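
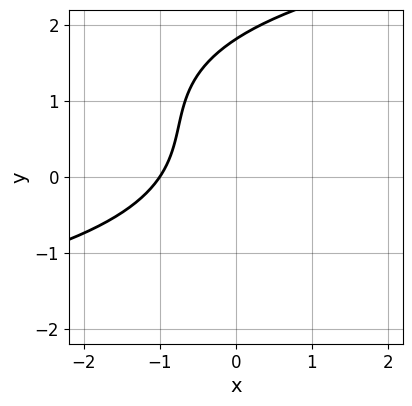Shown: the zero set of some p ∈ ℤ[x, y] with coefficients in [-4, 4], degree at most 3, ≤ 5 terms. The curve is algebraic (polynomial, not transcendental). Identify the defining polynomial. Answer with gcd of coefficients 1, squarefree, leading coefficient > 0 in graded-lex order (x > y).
The degree is 3 — no degree-2 curve has this shape.
From the axis intercepts and sections: it meets the x-axis at x = -1 (among the integer gridlines).
Together with the visible shape, these determine p as stated.

y^3 - 2*y^2 - 3*x + 2*y - 3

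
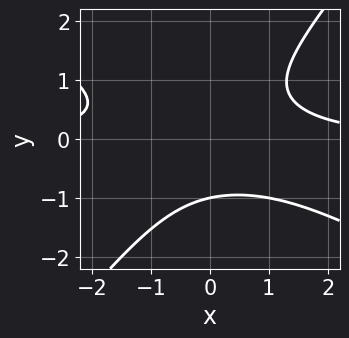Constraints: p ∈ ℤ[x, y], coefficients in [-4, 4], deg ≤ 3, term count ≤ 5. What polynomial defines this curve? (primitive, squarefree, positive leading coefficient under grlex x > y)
First, degree: a generic line meets the curve in up to 3 points, so deg p = 3.
Then, against the integer gridlines: it crosses the y-axis at the gridline y = -1; no x-intercept at any integer in the box.
Finally, solving for integer coefficients yields p as stated.

2*x^2*y + 2*x*y^2 - 3*y^3 - 3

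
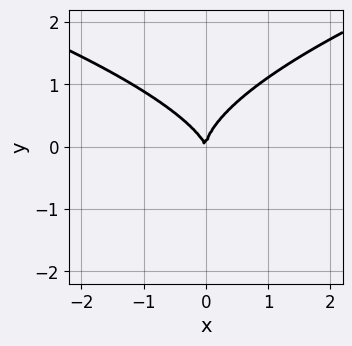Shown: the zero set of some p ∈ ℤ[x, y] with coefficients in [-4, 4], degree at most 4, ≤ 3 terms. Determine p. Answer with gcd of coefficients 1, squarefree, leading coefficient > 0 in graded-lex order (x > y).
3*y^3 - 3*x^2 - x*y

The degree is 3 — the shape is more complex than any degree-2 curve.
From the axis intercepts and sections: one x-axis crossing is at x = 0; it meets the y-axis at y = 0 (among the integer gridlines).
Fitting integer coefficients to these (and the overall shape) gives p.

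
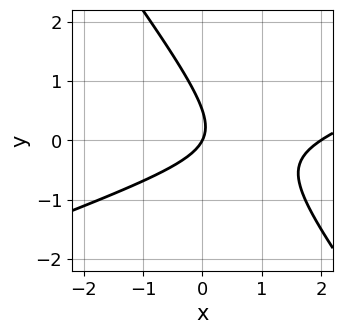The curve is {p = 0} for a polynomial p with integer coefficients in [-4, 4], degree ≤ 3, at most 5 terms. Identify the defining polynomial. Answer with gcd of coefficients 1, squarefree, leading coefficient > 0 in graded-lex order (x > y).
x^2 - 2*x*y - 2*y^2 - 2*x + y

(a) deg p = 2.
(b) Reading off the gridlines: one y-axis crossing is at y = 0; among the integer gridlines, it crosses the x-axis at x ∈ {0, 2}.
(c) The integer polynomial consistent with all of this is the stated p.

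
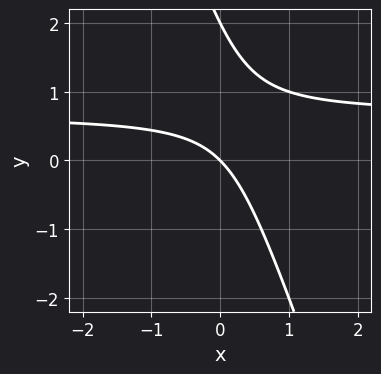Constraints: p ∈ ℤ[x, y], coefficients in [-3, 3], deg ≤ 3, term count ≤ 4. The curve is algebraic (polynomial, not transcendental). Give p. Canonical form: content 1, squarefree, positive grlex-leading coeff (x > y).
3*x*y + y^2 - 2*x - 2*y

(a) The degree is 2 — no degree-1 curve has this shape.
(b) Checking where it meets the axes: among the integer gridlines, it crosses the y-axis at y ∈ {0, 2}; it crosses the x-axis at the gridline x = 0.
(c) Putting this together gives p.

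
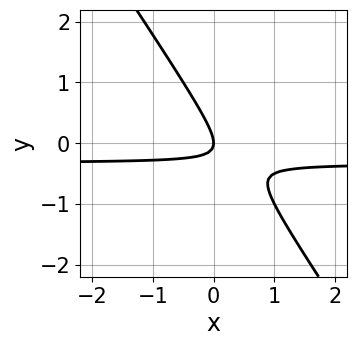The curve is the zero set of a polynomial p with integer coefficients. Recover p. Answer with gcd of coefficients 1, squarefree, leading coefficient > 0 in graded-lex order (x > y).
3*x*y + 2*y^2 + x

1. Degree: a generic line meets the curve in up to 2 points, so deg p = 2.
2. Observable constraints: one x-axis crossing is at x = 0; it crosses the y-axis at the gridline y = 0.
3. These observations pin down the coefficients.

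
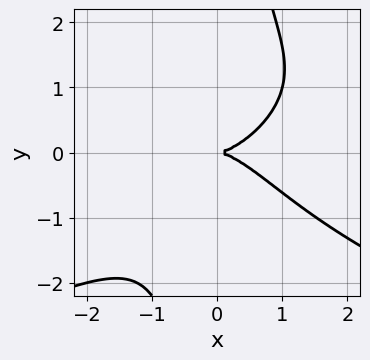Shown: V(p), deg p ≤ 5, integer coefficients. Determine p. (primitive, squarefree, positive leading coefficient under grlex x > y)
1. Degree: no degree-3 curve has this shape, so deg p = 4.
2. Reading off the gridlines: it crosses the y-axis at the gridline y = 0; it meets the x-axis at x = 0 (among the integer gridlines).
3. Solving for integer coefficients yields p as stated.

x*y^3 + x^3 - 2*y^2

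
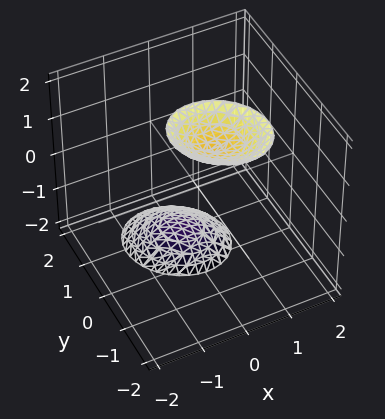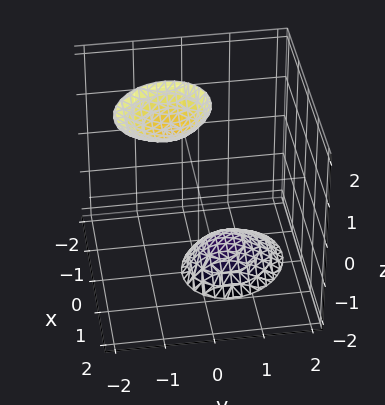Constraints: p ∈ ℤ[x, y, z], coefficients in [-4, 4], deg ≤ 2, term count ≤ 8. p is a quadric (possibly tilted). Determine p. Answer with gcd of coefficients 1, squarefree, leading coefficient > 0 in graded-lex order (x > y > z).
3*x^2 + x*y + 3*y^2 + 2*y*z - z^2 + 3

The picture has 2 separate pieces. Treating them together as one polynomial.
The degree is 2 — a generic line meets the surface in up to 2 points.
Against the integer gridlines: it misses every integer gridline on the y-axis; it misses every integer gridline on the x-axis.
The integer polynomial consistent with all of this is the stated p.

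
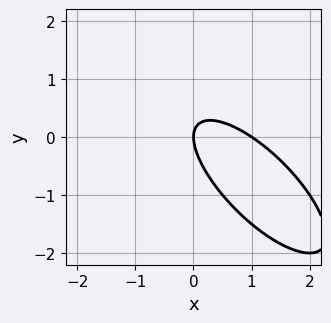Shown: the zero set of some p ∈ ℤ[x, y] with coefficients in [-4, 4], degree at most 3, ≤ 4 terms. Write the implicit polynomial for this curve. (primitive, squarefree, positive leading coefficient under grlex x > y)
2*x^2 + 3*x*y + 2*y^2 - 2*x

First, the degree is 2 — no degree-1 curve has this shape.
Next, from the visible intercepts: the x-axis gridline crossings are at x ∈ {0, 1}; one y-axis crossing is at y = 0.
Finally, solving for integer coefficients yields p as stated.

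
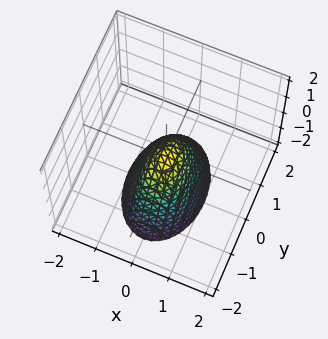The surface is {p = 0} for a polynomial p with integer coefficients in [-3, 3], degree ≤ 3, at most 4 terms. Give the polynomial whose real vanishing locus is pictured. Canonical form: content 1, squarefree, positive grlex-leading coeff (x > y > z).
Degree: a single bowl opening along one axis; a quadric, so deg p = 2.
Symmetries: mirror symmetry x ↦ −x ⇒ only even powers of x; mirror symmetry y ↦ −y ⇒ only even powers of y.
Against the integer gridlines: it crosses the x-axis at the gridline x = 0; one z-axis crossing is at z = 0; it meets the y-axis at y = 0 (among the integer gridlines).
Putting this together gives p.

2*x^2 + y^2 + z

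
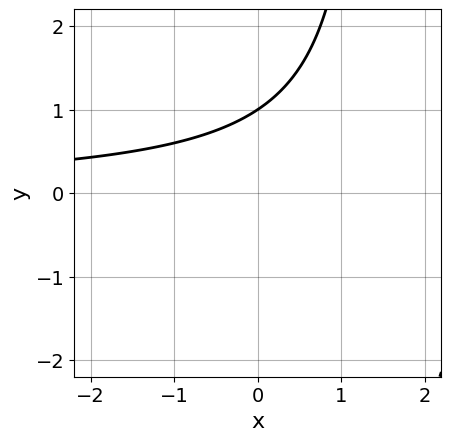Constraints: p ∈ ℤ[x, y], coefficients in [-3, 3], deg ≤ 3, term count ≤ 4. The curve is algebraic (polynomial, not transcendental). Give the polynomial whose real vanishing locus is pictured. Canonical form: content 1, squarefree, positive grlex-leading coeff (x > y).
2*x*y - 3*y + 3

1. deg p = 2.
2. Reading off the gridlines: it misses every integer gridline on the x-axis; one y-axis crossing is at y = 1.
3. Fitting integer coefficients to these (and the overall shape) gives p.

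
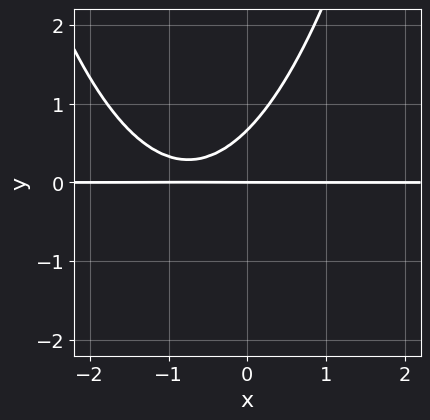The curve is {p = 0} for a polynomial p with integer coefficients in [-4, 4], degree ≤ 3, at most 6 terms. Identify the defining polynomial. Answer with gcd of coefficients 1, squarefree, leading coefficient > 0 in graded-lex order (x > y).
First, deg p = 3. A generic line meets the curve in up to 3 points.
Next, from the axis intercepts and sections: it crosses the y-axis at the gridline y = 0; the visible x-axis segment lies entirely on the curve.
Finally, matching integer coefficients to the picture gives p.

2*x^2*y + 3*x*y - 3*y^2 + 2*y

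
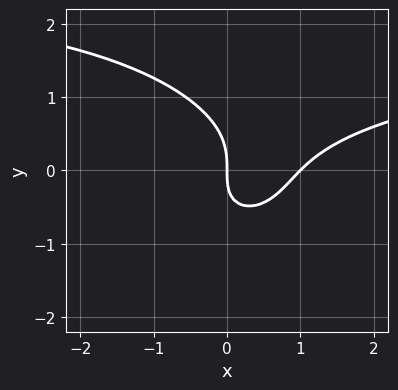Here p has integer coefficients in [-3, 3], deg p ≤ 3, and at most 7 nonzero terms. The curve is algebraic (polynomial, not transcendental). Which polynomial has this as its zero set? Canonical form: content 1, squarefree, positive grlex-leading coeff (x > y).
deg p = 3. A generic line meets the curve in up to 3 points.
Observable constraints: it meets the y-axis at y = 0 (among the integer gridlines); among the integer gridlines, it crosses the x-axis at x ∈ {0, 1}.
Solving for integer coefficients yields p as stated.

x^2*y + 2*y^3 - 2*x^2 + x*y + 2*x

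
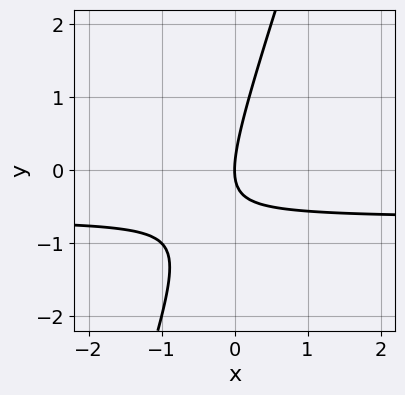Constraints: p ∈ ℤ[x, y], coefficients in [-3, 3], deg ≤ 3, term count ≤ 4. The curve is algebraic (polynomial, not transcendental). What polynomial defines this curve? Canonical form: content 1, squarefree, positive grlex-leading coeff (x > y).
1. The degree is 2 — no degree-1 curve has this shape.
2. From the visible intercepts: it meets the x-axis at x = 0 (among the integer gridlines); one y-axis crossing is at y = 0.
3. Together with the visible shape, these determine p as stated.

3*x*y - y^2 + 2*x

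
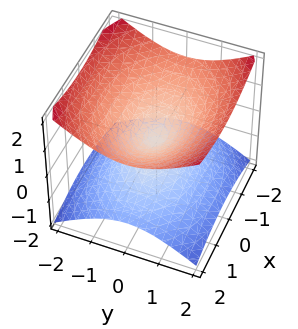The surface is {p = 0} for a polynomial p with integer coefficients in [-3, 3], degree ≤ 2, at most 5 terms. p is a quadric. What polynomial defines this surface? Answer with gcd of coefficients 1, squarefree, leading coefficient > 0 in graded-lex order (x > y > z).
deg p = 2.
Symmetries: mirror symmetry x ↦ −x ⇒ only even powers of x; mirror symmetry y ↦ −y ⇒ only even powers of y; it's symmetric under z → −z, forcing even powers of z.
From the axis intercepts and sections: one y-axis crossing is at y = 0; one z-axis crossing is at z = 0.
Solving for integer coefficients yields p as stated.

x^2 + 2*y^2 - 3*z^2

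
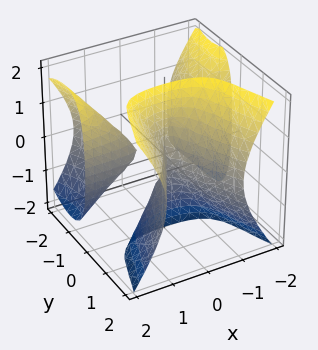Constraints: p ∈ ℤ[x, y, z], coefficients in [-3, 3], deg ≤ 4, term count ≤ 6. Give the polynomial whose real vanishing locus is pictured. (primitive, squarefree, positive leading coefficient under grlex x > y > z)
First, there are 3 components.
Then, the degree is 3 — the shape is more complex than any degree-2 surface.
Then, from the axis intercepts and sections: every point of the z-axis in the box is on the surface; one x-axis crossing is at x = 0; one y-axis crossing is at y = 0.
Finally, assembling these constraints gives the stated polynomial.

3*x^2*y - y^3 - 2*y*z^2 + x^2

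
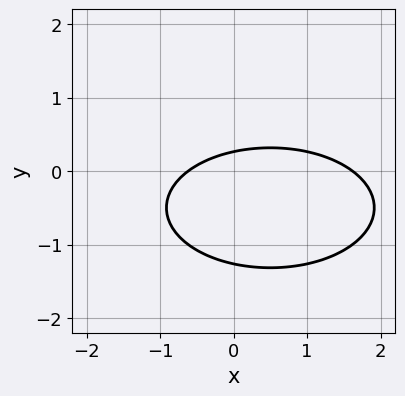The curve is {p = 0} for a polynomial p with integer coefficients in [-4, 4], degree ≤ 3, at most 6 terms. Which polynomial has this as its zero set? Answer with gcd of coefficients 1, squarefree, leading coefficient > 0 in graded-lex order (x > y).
x^2 + 3*y^2 - x + 3*y - 1

First, the degree is 2 — a generic line meets the curve in up to 2 points.
Finally, putting this together gives p.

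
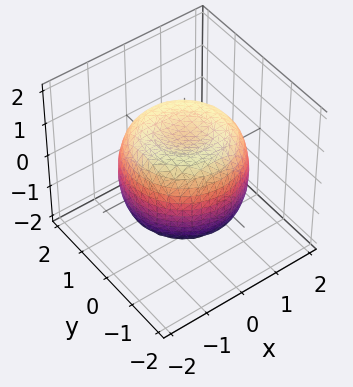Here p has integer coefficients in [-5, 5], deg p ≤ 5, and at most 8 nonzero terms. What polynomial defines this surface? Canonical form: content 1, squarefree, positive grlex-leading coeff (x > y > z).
2*x^4 + 4*x^2*y^2 + 2*y^4 - 3*x^2 - 3*y^2 + 3*z^2 - 3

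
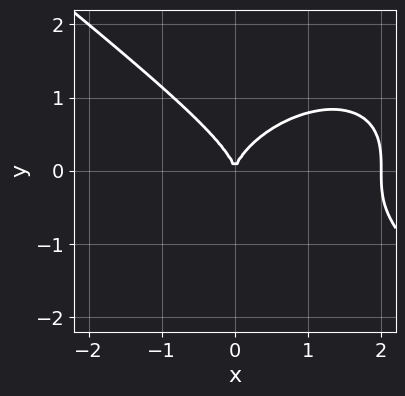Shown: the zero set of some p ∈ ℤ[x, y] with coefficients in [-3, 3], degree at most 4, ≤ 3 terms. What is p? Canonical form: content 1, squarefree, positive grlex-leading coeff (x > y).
First, degree: a generic line meets the curve in up to 3 points, so deg p = 3.
Then, checking where it meets the axes: the x-axis gridline crossings are at x ∈ {0, 2}; it meets the y-axis at y = 0 (among the integer gridlines).
Finally, putting this together gives p.

x^3 + 2*y^3 - 2*x^2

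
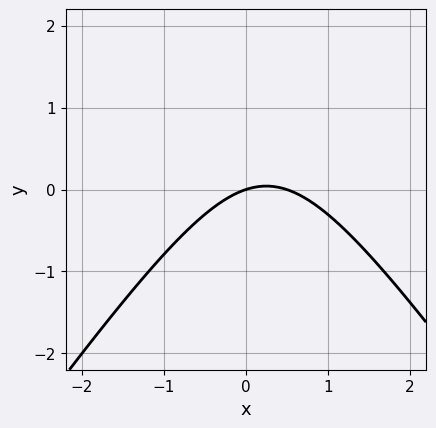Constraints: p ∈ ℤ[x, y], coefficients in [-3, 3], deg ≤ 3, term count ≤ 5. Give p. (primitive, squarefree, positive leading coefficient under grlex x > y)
1. Degree: no degree-1 curve has this shape, so deg p = 2.
2. Checking where it meets the axes: it crosses the y-axis at the gridline y = 0; one x-axis crossing is at x = 0.
3. Putting this together gives p.

2*x^2 - y^2 - x + 3*y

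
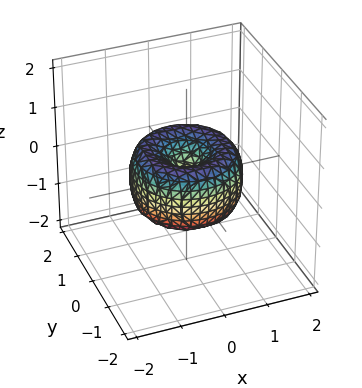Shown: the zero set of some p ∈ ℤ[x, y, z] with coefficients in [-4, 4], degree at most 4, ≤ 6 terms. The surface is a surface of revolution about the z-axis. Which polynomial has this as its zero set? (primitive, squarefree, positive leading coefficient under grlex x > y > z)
(a) Degree: the shape is more complex than any degree-3 surface, so deg p = 4.
(b) Symmetries: rotational symmetry about the z-axis ⇒ p depends on x, y only through x² + y².
(c) From the axis intercepts and sections: it crosses the y-axis at the gridline y = 0; a circular section at z = 0 has radius between 1 and 2.
(d) Assembling these constraints gives the stated polynomial.

2*x^4 + 4*x^2*y^2 + 2*y^4 - 3*x^2 - 3*y^2 + 2*z^2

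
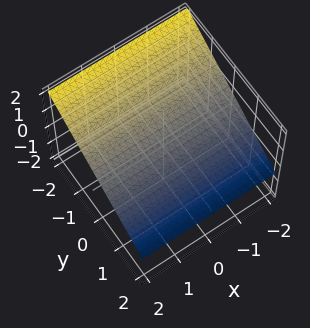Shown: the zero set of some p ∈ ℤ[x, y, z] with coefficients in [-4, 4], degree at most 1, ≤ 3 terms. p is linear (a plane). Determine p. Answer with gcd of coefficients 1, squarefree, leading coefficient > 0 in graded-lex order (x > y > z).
2*y + 3*z - 2

(a) deg p = 1. Every cross-section is a straight line — this is a plane.
(b) From the axis intercepts and sections: no x-intercept at any integer in the box; it meets the y-axis at y = 1 (among the integer gridlines).
(c) Matching integer coefficients to the picture gives p.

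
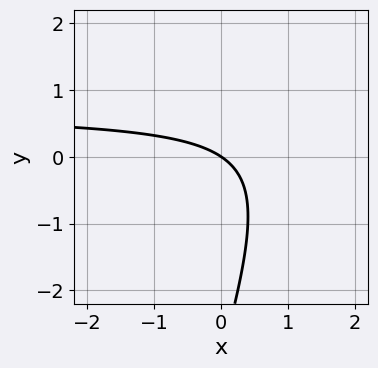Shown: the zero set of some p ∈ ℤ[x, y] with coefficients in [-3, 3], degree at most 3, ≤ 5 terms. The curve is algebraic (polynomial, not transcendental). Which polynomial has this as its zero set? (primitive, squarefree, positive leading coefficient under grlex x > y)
1. deg p = 2.
2. From the visible intercepts: one y-axis crossing is at y = 0; one x-axis crossing is at x = 0.
3. Together with the visible shape, these determine p as stated.

3*x*y - y^2 - 2*x - 3*y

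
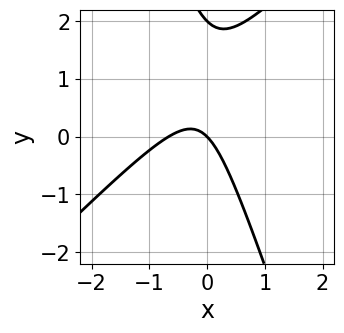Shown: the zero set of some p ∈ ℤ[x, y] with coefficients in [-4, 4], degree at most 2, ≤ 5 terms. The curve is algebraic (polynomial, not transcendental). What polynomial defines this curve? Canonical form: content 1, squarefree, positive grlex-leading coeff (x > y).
(a) The degree is 2 — no degree-1 curve has this shape.
(b) Observable constraints: it crosses the x-axis at the gridline x = 0; the y-axis gridline crossings are at y ∈ {0, 2}.
(c) Together with the visible shape, these determine p as stated.

3*x^2 - 2*x*y - y^2 + 2*x + 2*y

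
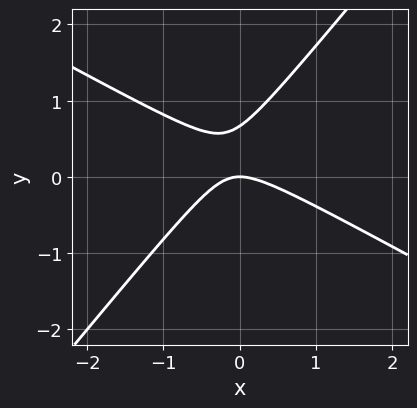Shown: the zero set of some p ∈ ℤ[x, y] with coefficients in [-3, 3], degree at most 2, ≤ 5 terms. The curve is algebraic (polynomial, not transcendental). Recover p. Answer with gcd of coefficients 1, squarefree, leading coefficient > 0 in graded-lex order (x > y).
2*x^2 + 2*x*y - 3*y^2 + 2*y

deg p = 2.
Checking where it meets the axes: it meets the x-axis at x = 0 (among the integer gridlines); it crosses the y-axis at the gridline y = 0.
Matching integer coefficients to the picture gives p.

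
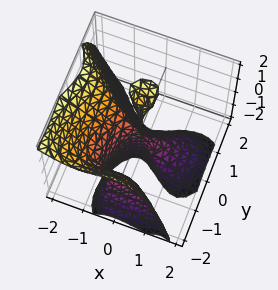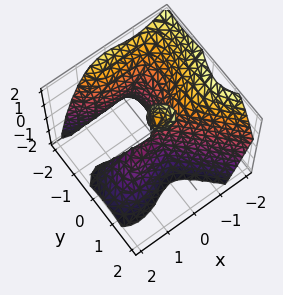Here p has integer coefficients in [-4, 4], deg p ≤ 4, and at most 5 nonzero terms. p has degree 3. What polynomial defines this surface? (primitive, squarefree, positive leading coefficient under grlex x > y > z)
The picture has 2 separate pieces. They look like related sheets of one shape, so recover p as a whole.
deg p = 3. The shape is more complex than any degree-2 surface.
Against the integer gridlines: the visible z-axis segment lies entirely on the surface; it meets the y-axis at y = 0 (among the integer gridlines).
Fitting integer coefficients to these (and the overall shape) gives p.

3*x^3 + 3*x^2*z + 2*y^3 - y*z^2 + 3*y^2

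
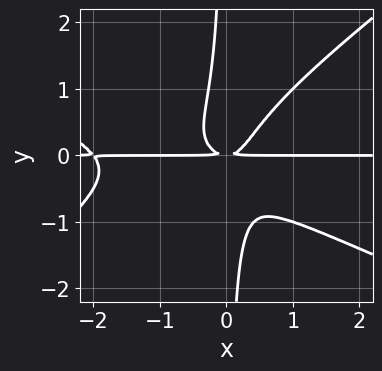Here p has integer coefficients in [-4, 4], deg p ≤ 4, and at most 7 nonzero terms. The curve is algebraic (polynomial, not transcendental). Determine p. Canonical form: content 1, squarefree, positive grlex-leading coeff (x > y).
x^3*y + x^2*y^2 - 3*x*y^3 + 2*x^2*y - y^2

First, the degree is 4 — the shape is more complex than any degree-3 curve.
Then, against the integer gridlines: the visible x-axis segment lies entirely on the curve.
Finally, fitting integer coefficients to these (and the overall shape) gives p.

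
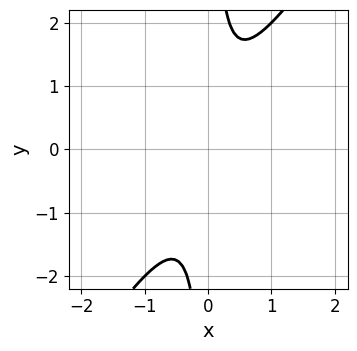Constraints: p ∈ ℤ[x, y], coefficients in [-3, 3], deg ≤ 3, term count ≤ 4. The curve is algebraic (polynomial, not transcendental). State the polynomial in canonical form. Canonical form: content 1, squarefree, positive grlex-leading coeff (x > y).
(a) Degree: the shape is more complex than any degree-1 curve, so deg p = 2.
(b) Observable constraints: it misses every integer gridline on the x-axis; the curve avoids every integer y-axis point in the box.
(c) Fitting integer coefficients to these (and the overall shape) gives p.

3*x^2 - 2*x*y + 1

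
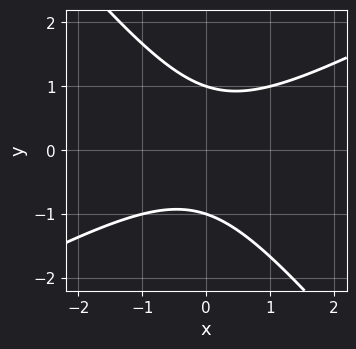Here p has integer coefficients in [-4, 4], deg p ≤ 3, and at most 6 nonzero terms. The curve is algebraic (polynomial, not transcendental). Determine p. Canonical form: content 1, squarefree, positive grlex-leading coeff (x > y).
1. deg p = 2. The shape is more complex than any degree-1 curve.
2. From the visible intercepts: the curve avoids every integer x-axis point in the box; the y-axis gridline crossings are at y ∈ {-1, 1}.
3. The integer polynomial consistent with all of this is the stated p.

2*x^2 - 2*x*y - 3*y^2 + 3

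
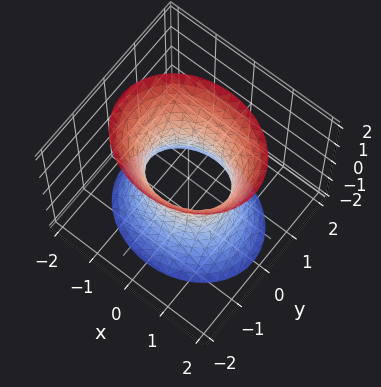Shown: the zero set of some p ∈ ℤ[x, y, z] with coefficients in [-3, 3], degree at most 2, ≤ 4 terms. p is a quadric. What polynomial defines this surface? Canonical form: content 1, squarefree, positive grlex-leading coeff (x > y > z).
First, degree: one connected sheet with a waist; a quadric, so deg p = 2.
Then, symmetries: the y ↦ −y reflection is a symmetry, so y appears only in even powers; the z ↦ −z reflection is a symmetry, so z appears only in even powers; the x ↦ −x reflection is a symmetry, so x appears only in even powers.
Then, observable constraints: no z-intercept at any integer in the box; among the integer gridlines, it crosses the x-axis at x ∈ {-1, 1}.
Finally, together with the visible shape, these determine p as stated.

2*x^2 + 3*y^2 - z^2 - 2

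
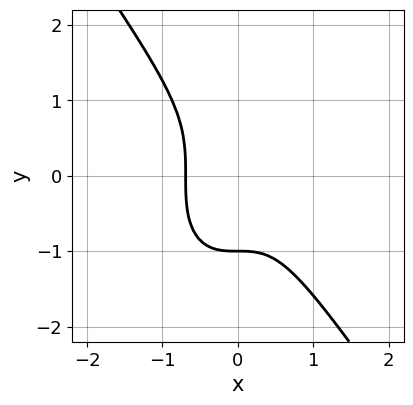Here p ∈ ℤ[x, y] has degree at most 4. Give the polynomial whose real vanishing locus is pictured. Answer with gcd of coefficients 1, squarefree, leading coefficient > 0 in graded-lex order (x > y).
3*x^3 + y^3 + 1

deg p = 3. The shape is more complex than any degree-2 curve.
Against the integer gridlines: it crosses the y-axis at the gridline y = -1.
Solving for integer coefficients yields p as stated.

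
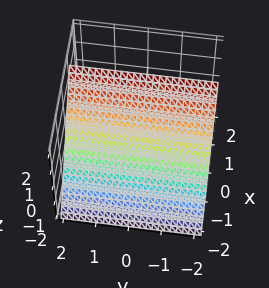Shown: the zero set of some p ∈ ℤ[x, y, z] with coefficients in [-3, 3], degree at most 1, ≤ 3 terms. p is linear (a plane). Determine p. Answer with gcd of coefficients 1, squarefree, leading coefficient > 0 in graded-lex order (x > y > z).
3*x - 2*z + 2

First, deg p = 1.
Next, from the visible intercepts: the surface avoids every integer y-axis point in the box; it crosses the z-axis at the gridline z = 1.
Finally, these observations pin down the coefficients.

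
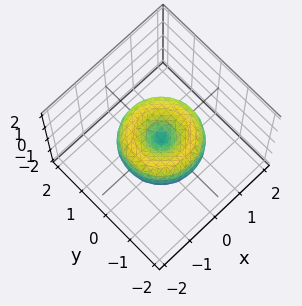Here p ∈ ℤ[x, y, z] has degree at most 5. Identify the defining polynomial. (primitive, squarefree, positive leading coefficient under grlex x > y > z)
2*x^4 + 4*x^2*y^2 + 2*y^4 - 3*x^2 - 3*y^2 + 3*z^2

(a) Degree: the shape is more complex than any degree-3 surface, so deg p = 4.
(b) Symmetries: the z-axis is an axis of rotation, so x and y enter only as x² + y².
(c) Reading off the gridlines: it crosses the y-axis at the gridline y = 0; a circular section at z = 0 has radius between 1 and 2; one z-axis crossing is at z = 0.
(d) Together with the visible shape, these determine p as stated.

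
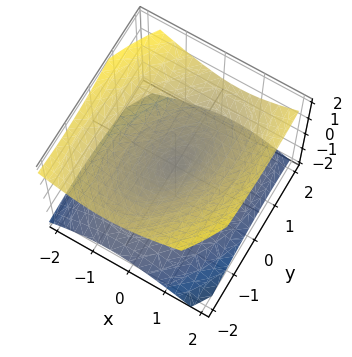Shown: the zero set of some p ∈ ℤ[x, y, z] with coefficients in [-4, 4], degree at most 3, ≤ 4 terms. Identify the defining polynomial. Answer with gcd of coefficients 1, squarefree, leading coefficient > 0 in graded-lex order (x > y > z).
2*x^2 - x*y + y^2 - 3*z^2

(a) deg p = 2.
(b) Observable constraints: one z-axis crossing is at z = 0; it crosses the x-axis at the gridline x = 0; one y-axis crossing is at y = 0.
(c) Matching integer coefficients to the picture gives p.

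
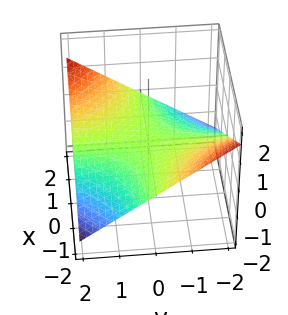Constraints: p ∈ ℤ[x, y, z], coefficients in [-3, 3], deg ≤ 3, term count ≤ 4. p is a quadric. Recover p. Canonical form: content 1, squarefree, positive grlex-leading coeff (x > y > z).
First, deg p = 2.
Then, checking where it meets the axes: every point of the y-axis in the box is on the surface; every point of the x-axis in the box is on the surface.
Finally, together with the visible shape, these determine p as stated.

x*y - 3*z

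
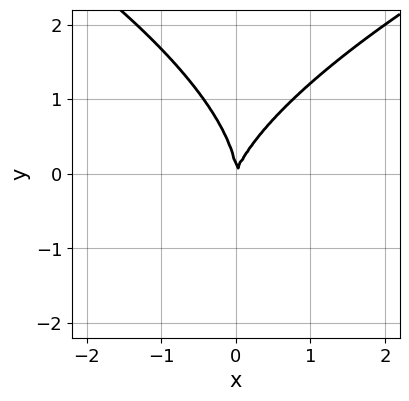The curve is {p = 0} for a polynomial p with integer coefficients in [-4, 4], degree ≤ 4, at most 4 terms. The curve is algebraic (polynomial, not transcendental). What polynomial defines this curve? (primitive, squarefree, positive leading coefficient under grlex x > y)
1. Degree: no degree-2 curve has this shape, so deg p = 3.
2. Checking where it meets the axes: it meets the y-axis at y = 0 (among the integer gridlines); one x-axis crossing is at x = 0.
3. Matching integer coefficients to the picture gives p.

y^3 - 3*x^2 + x*y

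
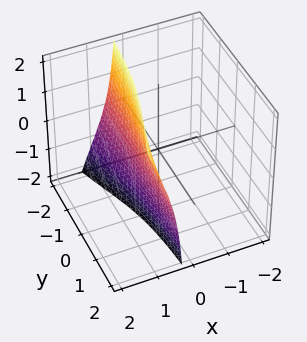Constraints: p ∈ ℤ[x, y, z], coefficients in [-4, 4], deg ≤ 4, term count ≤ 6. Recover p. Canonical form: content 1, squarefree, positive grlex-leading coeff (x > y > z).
The degree is 3 — no degree-2 surface has this shape.
From the visible intercepts: no z-intercept at any integer in the box; it misses every integer gridline on the y-axis.
Together with the visible shape, these determine p as stated.

2*x^3 - x*y*z + 3*x - 2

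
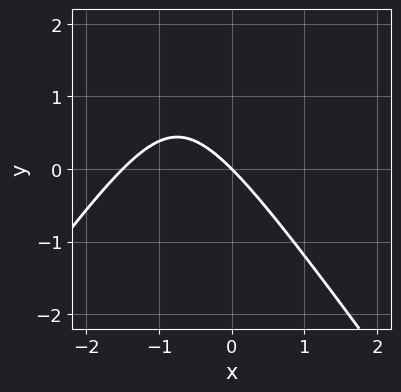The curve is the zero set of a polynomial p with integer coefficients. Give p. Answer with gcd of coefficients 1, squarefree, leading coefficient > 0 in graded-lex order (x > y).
(a) The degree is 2 — the shape is more complex than any degree-1 curve.
(b) Observable constraints: it crosses the y-axis at the gridline y = 0; one x-axis crossing is at x = 0.
(c) Solving for integer coefficients yields p as stated.

2*x^2 - y^2 + 3*x + 3*y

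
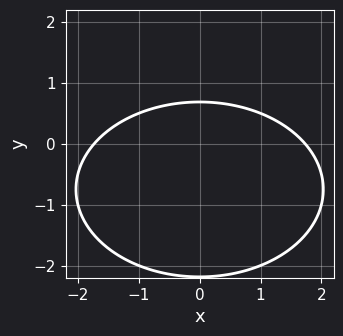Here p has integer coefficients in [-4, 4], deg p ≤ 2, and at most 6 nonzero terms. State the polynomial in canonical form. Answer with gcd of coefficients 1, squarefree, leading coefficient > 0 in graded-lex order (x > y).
x^2 + 2*y^2 + 3*y - 3

Degree: a generic line meets the curve in up to 2 points, so deg p = 2.
Symmetries: mirror symmetry x ↦ −x ⇒ only even powers of x.
Solving for integer coefficients yields p as stated.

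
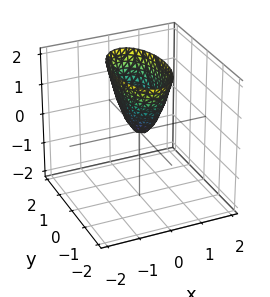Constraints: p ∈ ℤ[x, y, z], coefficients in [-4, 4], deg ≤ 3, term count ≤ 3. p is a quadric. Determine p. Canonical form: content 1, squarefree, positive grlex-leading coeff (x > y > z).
3*x^2 + y^2 - z

(a) deg p = 2.
(b) Symmetries: it's symmetric under y → −y, forcing even powers of y; mirror symmetry x ↦ −x ⇒ only even powers of x.
(c) From the axis intercepts and sections: it meets the z-axis at z = 0 (among the integer gridlines); it meets the x-axis at x = 0 (among the integer gridlines); it meets the y-axis at y = 0 (among the integer gridlines).
(d) Assembling these constraints gives the stated polynomial.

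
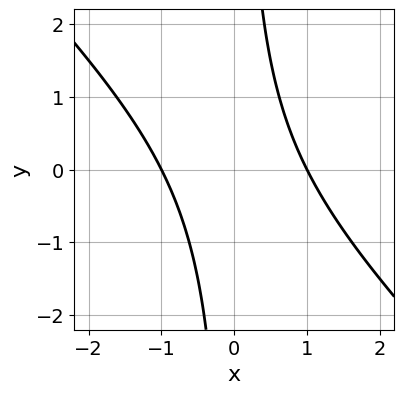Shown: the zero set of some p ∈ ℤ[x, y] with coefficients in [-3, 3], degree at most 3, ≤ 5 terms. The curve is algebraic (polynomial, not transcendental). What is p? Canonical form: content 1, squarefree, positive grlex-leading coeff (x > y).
First, deg p = 2.
Next, from the axis intercepts and sections: among the integer gridlines, it crosses the x-axis at x ∈ {-1, 1}; it misses every integer gridline on the y-axis.
Finally, putting this together gives p.

x^2 + x*y - 1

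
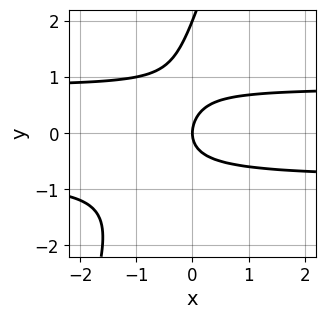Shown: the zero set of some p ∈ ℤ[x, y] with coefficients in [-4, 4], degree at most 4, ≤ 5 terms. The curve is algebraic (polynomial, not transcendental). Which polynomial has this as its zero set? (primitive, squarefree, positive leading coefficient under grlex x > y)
3*x*y^2 - y^3 + 2*y^2 - 2*x

deg p = 3.
Reading off the gridlines: the y-axis gridline crossings are at y ∈ {0, 2}; one x-axis crossing is at x = 0.
Putting this together gives p.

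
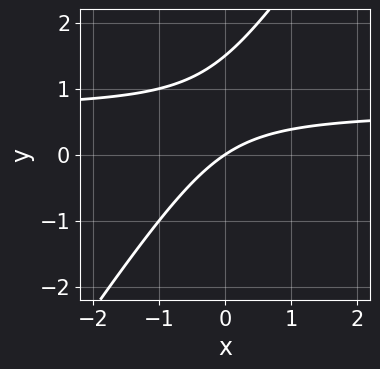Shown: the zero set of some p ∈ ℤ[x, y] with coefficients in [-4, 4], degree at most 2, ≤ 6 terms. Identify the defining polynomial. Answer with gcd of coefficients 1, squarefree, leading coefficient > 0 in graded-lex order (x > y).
(a) Degree: a generic line meets the curve in up to 2 points, so deg p = 2.
(b) Observable constraints: one x-axis crossing is at x = 0; it crosses the y-axis at the gridline y = 0.
(c) Putting this together gives p.

3*x*y - 2*y^2 - 2*x + 3*y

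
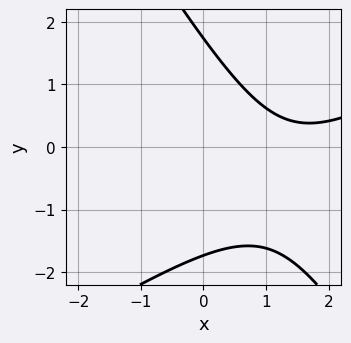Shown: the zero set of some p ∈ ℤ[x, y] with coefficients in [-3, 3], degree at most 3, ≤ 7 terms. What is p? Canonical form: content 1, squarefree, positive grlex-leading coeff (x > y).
x^2 - x*y - y^2 - 3*x + 3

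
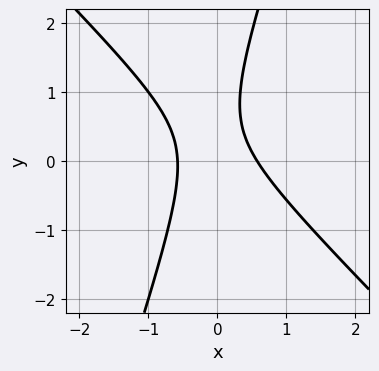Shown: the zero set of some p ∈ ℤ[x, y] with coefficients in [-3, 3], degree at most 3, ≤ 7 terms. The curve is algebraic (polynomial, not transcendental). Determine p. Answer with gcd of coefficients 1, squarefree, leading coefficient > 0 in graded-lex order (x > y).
3*x^2 + 2*x*y - y^2 + y - 1

First, the degree is 2 — no degree-1 curve has this shape.
Then, observable constraints: it misses every integer gridline on the y-axis.
Finally, solving for integer coefficients yields p as stated.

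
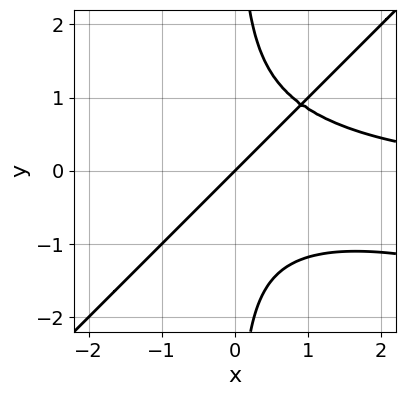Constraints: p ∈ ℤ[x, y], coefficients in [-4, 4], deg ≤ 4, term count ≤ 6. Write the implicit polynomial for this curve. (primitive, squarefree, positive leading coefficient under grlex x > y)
deg p = 4.
Reading off the gridlines: it crosses the x-axis at the gridline x = 0; it crosses the y-axis at the gridline y = 0.
Assembling these constraints gives the stated polynomial.

x^3*y + 2*x^2*y^2 - 3*x*y^3 - 3*x + 3*y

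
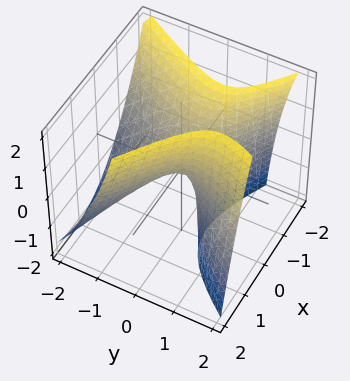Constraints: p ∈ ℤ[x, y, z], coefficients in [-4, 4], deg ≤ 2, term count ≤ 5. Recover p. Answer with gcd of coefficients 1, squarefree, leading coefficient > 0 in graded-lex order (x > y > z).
(a) Degree: no degree-1 surface has this shape, so deg p = 2.
(b) Reading off the gridlines: it crosses the x-axis at the gridline x = 0; one y-axis crossing is at y = 0.
(c) Assembling these constraints gives the stated polynomial.

3*x^2 + 3*x*y - 3*y^2 + 3*y*z - 2*z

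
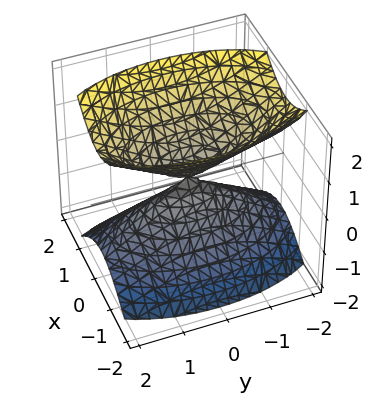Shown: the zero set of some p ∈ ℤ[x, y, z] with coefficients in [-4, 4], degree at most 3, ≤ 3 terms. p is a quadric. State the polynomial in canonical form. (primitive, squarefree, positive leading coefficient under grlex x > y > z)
3*x^2 + y^2 - 2*z^2

First, I count 2 distinct pieces. They look like related sheets of one shape, so recover p as a whole.
Then, degree: a double cone through the origin; a quadric, so deg p = 2.
Then, symmetries: mirror symmetry z ↦ −z ⇒ only even powers of z; it's symmetric under x → −x, forcing even powers of x; it's symmetric under y → −y, forcing even powers of y.
Then, checking where it meets the axes: one z-axis crossing is at z = 0; one y-axis crossing is at y = 0; one x-axis crossing is at x = 0.
Finally, the integer polynomial consistent with all of this is the stated p.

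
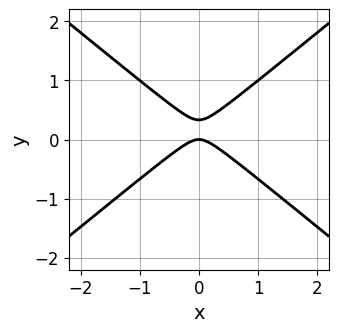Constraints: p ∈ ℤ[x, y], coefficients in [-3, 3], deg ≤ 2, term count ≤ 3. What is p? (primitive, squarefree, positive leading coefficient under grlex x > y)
(a) Degree: a generic line meets the curve in up to 2 points, so deg p = 2.
(b) Symmetries: mirror symmetry x ↦ −x ⇒ only even powers of x.
(c) Against the integer gridlines: one y-axis crossing is at y = 0; it meets the x-axis at x = 0 (among the integer gridlines).
(d) Solving for integer coefficients yields p as stated.

2*x^2 - 3*y^2 + y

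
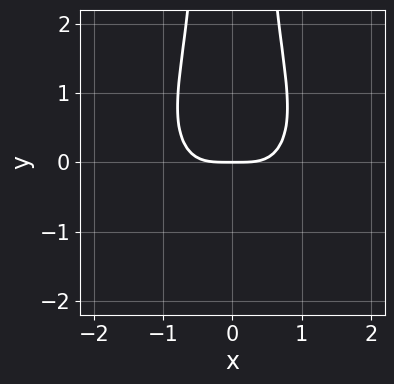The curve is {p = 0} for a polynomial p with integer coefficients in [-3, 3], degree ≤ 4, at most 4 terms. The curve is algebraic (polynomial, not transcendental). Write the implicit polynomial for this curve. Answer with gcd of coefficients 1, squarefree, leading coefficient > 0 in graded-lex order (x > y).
First, the degree is 4 — no degree-3 curve has this shape.
Next, symmetries: mirror symmetry x ↦ −x ⇒ only even powers of x.
Next, from the axis intercepts and sections: it meets the y-axis at y = 0 (among the integer gridlines); it meets the x-axis at x = 0 (among the integer gridlines).
Finally, solving for integer coefficients yields p as stated.

x^4 + x^2*y^2 - y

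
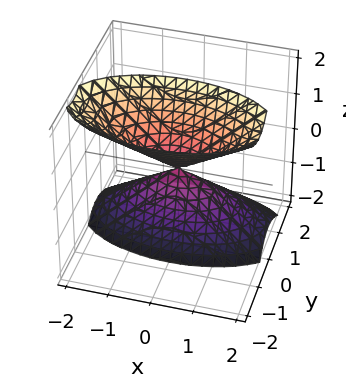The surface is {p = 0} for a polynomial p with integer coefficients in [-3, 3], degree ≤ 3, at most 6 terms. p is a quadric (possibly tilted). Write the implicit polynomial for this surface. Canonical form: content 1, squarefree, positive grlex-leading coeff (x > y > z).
1. There are 2 components.
2. deg p = 2.
3. Against the integer gridlines: it meets the y-axis at y = 0 (among the integer gridlines); one x-axis crossing is at x = 0; one z-axis crossing is at z = 0.
4. Solving for integer coefficients yields p as stated.

x^2 + 3*y^2 + 2*y*z - z^2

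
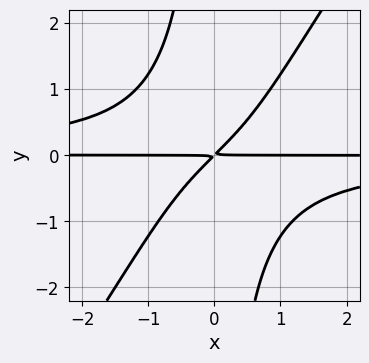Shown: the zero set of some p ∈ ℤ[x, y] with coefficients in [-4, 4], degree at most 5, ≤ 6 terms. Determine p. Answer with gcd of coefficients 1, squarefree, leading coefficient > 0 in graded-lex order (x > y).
3*x^2*y^2 - 2*x*y^3 + 3*x*y - 3*y^2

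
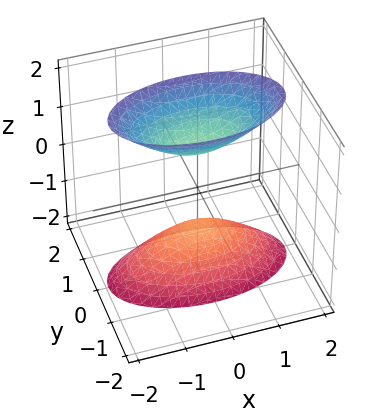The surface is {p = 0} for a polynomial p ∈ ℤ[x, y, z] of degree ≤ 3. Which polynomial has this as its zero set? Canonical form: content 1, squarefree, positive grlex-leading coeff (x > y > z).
x^2 + 3*y^2 - z^2 + 1

The picture has 2 separate pieces. Treating them together as one polynomial.
Degree: two sheets facing apart; a quadric, so deg p = 2.
Symmetries: it's symmetric under z → −z, forcing even powers of z; mirror symmetry x ↦ −x ⇒ only even powers of x; mirror symmetry y ↦ −y ⇒ only even powers of y.
Against the integer gridlines: among the integer gridlines, it crosses the z-axis at z ∈ {-1, 1}; it misses every integer gridline on the y-axis.
Together with the visible shape, these determine p as stated.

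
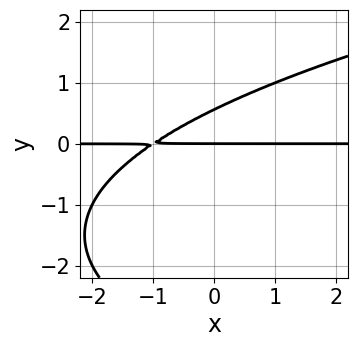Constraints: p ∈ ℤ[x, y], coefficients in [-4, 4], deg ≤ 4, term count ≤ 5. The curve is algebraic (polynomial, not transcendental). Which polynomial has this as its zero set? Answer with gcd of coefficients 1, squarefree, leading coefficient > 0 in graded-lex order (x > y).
y^3 - 2*x*y + 3*y^2 - 2*y

1. The degree is 3 — the shape is more complex than any degree-2 curve.
2. Checking where it meets the axes: one y-axis crossing is at y = 0; the visible x-axis segment lies entirely on the curve.
3. Together with the visible shape, these determine p as stated.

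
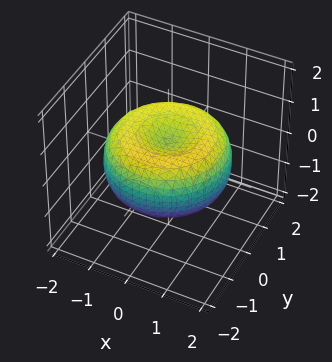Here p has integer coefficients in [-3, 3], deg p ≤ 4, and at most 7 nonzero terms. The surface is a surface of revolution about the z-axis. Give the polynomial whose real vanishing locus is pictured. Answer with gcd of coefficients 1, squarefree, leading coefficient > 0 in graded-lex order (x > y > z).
x^4 + 2*x^2*y^2 + y^4 - 2*x^2 - 2*y^2 + 3*z^2 - 1

deg p = 4. The shape is more complex than any degree-3 surface.
Symmetries: rotational symmetry about the z-axis ⇒ p depends on x, y only through x² + y².
From the axis intercepts and sections: a circular section at z = 0 has radius between 1 and 2.
Matching integer coefficients to the picture gives p.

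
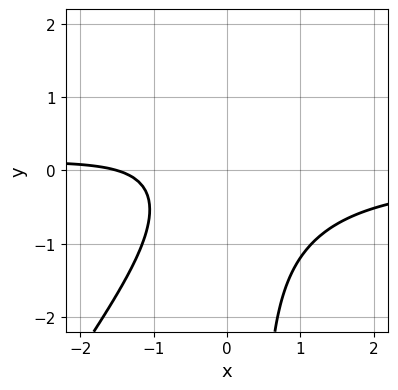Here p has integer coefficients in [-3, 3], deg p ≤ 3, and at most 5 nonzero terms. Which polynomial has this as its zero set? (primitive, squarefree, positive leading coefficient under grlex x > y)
3*x^2*y - 2*x*y^2 + y^2 + 2*x + 3

Degree: a generic line meets the curve in up to 3 points, so deg p = 3.
From the axis intercepts and sections: it misses every integer gridline on the y-axis.
Assembling these constraints gives the stated polynomial.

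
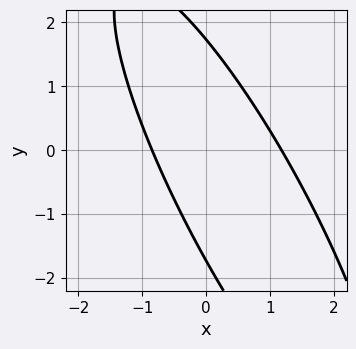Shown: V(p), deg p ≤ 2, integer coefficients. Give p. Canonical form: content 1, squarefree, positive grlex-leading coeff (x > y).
3*x^2 + 3*x*y + y^2 - x - 3

First, the degree is 2 — the shape is more complex than any degree-1 curve.
Finally, solving for integer coefficients yields p as stated.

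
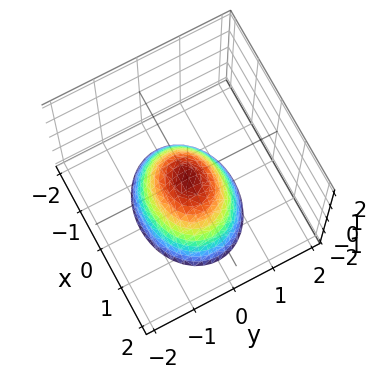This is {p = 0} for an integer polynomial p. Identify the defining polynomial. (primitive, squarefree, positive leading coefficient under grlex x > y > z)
2*x^2 + 3*y^2 + 2*z

deg p = 2. A single bowl opening along one axis; a quadric.
Symmetries: mirror symmetry x ↦ −x ⇒ only even powers of x; it's symmetric under y → −y, forcing even powers of y.
Checking where it meets the axes: it meets the z-axis at z = 0 (among the integer gridlines); it crosses the x-axis at the gridline x = 0; it meets the y-axis at y = 0 (among the integer gridlines).
The integer polynomial consistent with all of this is the stated p.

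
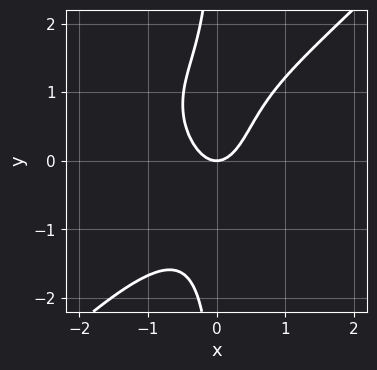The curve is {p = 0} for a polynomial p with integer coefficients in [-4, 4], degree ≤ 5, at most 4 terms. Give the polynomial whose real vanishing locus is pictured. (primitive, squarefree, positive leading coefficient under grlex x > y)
The degree is 4 — the shape is more complex than any degree-3 curve.
From the visible intercepts: one y-axis crossing is at y = 0; one x-axis crossing is at x = 0.
Matching integer coefficients to the picture gives p.

x^4 - x*y^3 + 2*x^2 - y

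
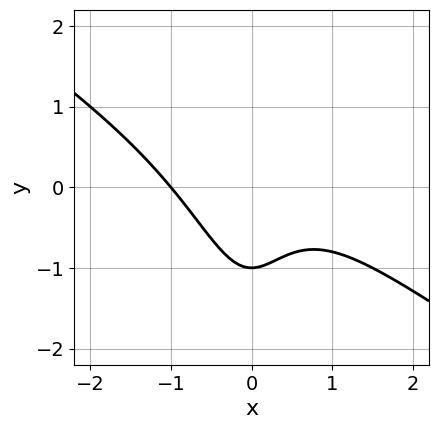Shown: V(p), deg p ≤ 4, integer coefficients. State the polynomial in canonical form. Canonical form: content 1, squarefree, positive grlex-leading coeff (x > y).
2*x^3 + 3*x^2*y + 2*y + 2

1. Degree: a generic line meets the curve in up to 3 points, so deg p = 3.
2. From the axis intercepts and sections: one y-axis crossing is at y = -1; one x-axis crossing is at x = -1.
3. Assembling these constraints gives the stated polynomial.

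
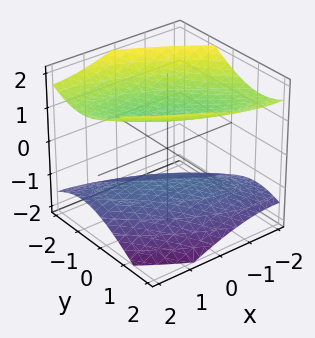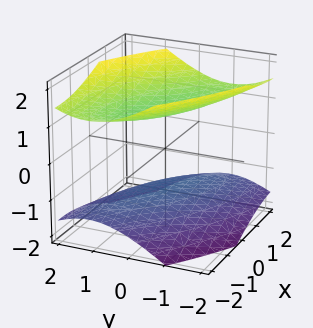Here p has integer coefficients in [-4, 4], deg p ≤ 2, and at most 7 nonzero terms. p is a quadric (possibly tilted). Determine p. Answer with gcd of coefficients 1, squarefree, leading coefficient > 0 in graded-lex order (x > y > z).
There are 2 components. They look like related sheets of one shape, so recover p as a whole.
The degree is 2 — a generic line meets the surface in up to 2 points.
Observable constraints: the surface avoids every integer x-axis point in the box; among the integer gridlines, it crosses the z-axis at z ∈ {-1, 1}; it misses every integer gridline on the y-axis.
Matching integer coefficients to the picture gives p.

x^2 + 2*x*y + 2*y^2 - 3*z^2 + 3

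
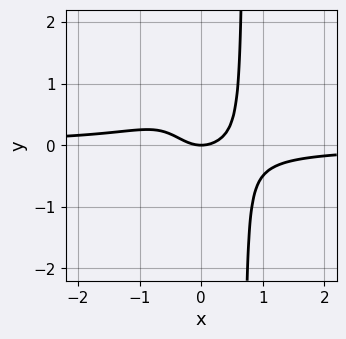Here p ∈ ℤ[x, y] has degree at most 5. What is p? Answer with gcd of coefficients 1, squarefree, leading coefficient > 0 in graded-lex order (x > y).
3*x^3*y + x^2 - y

(a) Degree: no degree-3 curve has this shape, so deg p = 4.
(b) Against the integer gridlines: it crosses the x-axis at the gridline x = 0; one y-axis crossing is at y = 0.
(c) These observations pin down the coefficients.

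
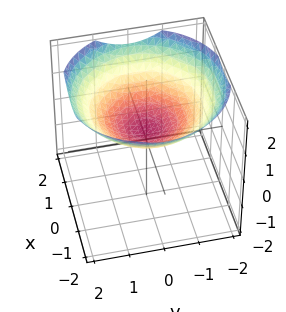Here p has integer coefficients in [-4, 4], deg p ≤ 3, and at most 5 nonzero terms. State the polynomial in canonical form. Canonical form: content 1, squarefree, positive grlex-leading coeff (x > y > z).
x^2 + y^2 - 3*z + 1

1. The degree is 2 — the shape is more complex than any degree-1 surface.
2. By symmetry, the z-axis is an axis of rotation, so x and y enter only as x² + y².
3. From the axis intercepts and sections: no y-intercept at any integer in the box; a circular section at z = 1 has radius between 1 and 2; it misses every integer gridline on the x-axis.
4. Fitting integer coefficients to these (and the overall shape) gives p.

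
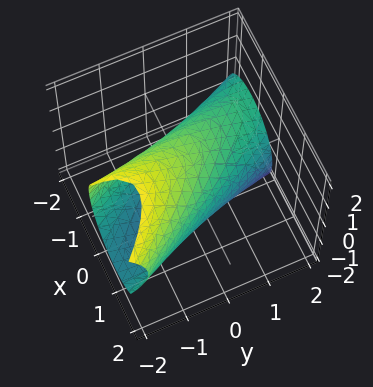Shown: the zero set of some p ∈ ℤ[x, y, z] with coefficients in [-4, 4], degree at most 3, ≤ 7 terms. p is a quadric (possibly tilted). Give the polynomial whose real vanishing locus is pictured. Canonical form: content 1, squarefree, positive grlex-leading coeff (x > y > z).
(a) deg p = 2. No degree-1 surface has this shape.
(b) Checking where it meets the axes: among the integer gridlines, it crosses the x-axis at x ∈ {-1, 1}.
(c) These observations pin down the coefficients.

3*x^2 + 3*x*y + y^2 + 2*y*z + 2*z^2 - 3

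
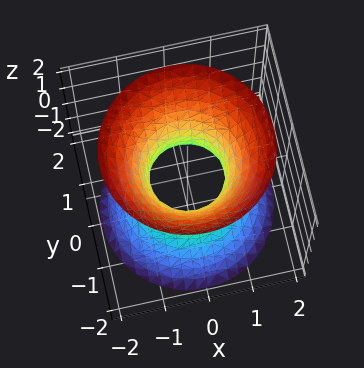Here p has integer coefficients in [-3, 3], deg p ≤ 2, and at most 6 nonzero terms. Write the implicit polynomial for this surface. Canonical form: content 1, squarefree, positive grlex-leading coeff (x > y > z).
1. Degree: an hourglass — one-sheet hyperboloid; a quadric, so deg p = 2.
2. Symmetries: every cross-section ⟂ z is a circle, so x, y appear only via x² + y²; the z ↦ −z reflection is a symmetry, so z appears only in even powers.
3. Reading off the gridlines: a circular section at z = -1 has radius between 1 and 2; it misses every integer gridline on the z-axis.
4. Putting this together gives p.

3*x^2 + 3*y^2 - 2*z^2 - 2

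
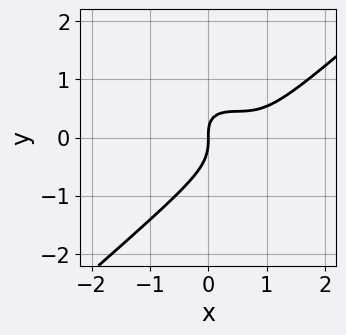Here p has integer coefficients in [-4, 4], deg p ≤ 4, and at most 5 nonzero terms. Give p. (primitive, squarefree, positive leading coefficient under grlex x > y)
2*x^3 - 3*y^3 - 3*x^2 - x*y + 2*x

1. Degree: no degree-2 curve has this shape, so deg p = 3.
2. Checking where it meets the axes: it meets the x-axis at x = 0 (among the integer gridlines); it crosses the y-axis at the gridline y = 0.
3. Solving for integer coefficients yields p as stated.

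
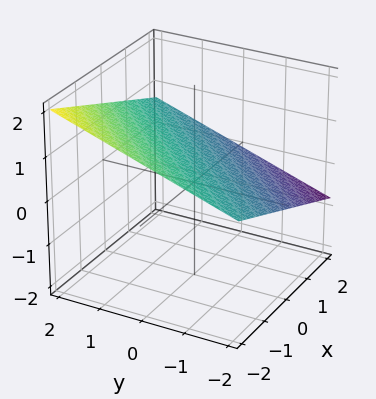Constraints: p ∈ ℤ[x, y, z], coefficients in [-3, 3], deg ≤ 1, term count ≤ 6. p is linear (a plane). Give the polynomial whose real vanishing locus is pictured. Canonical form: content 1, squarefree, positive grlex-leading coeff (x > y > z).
(a) deg p = 1.
(b) From the axis intercepts and sections: it crosses the y-axis at the gridline y = -2; one x-axis crossing is at x = 2.
(c) Solving for integer coefficients yields p as stated.

x - y + 3*z - 2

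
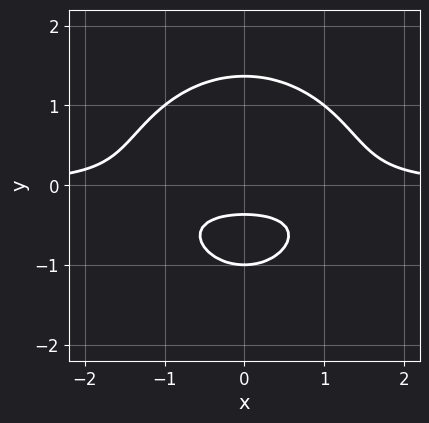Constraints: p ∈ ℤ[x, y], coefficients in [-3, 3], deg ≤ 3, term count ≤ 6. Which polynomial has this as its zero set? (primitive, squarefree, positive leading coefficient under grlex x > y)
(a) Degree: no degree-2 curve has this shape, so deg p = 3.
(b) Symmetries: it's symmetric under x → −x, forcing even powers of x.
(c) Observable constraints: one y-axis crossing is at y = -1; no x-intercept at any integer in the box.
(d) Together with the visible shape, these determine p as stated.

2*x^2*y + 2*y^3 - 3*y - 1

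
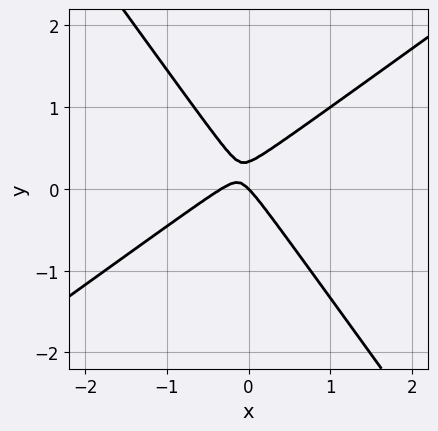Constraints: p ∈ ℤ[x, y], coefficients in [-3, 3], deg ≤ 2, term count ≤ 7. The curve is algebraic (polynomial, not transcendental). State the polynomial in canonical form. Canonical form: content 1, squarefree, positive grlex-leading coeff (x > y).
First, degree: a generic line meets the curve in up to 2 points, so deg p = 2.
Next, observable constraints: one x-axis crossing is at x = 0; it crosses the y-axis at the gridline y = 0.
Finally, fitting integer coefficients to these (and the overall shape) gives p.

3*x^2 - 2*x*y - 3*y^2 + x + y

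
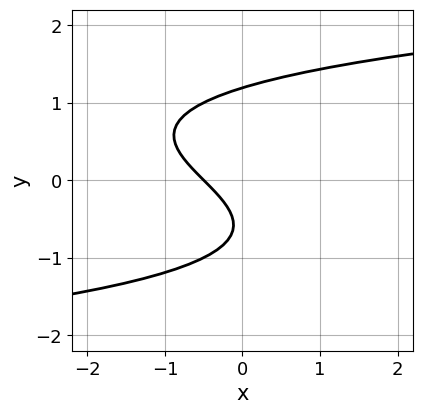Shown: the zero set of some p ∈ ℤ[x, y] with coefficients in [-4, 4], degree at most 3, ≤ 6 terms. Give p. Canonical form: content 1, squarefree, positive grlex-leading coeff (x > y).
1. deg p = 3. A generic line meets the curve in up to 3 points.
2. Putting this together gives p.

2*y^3 - 2*x - 2*y - 1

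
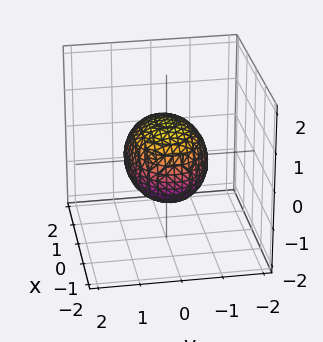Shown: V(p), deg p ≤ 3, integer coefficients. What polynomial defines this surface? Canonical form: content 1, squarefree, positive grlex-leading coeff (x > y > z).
1. Degree: bounded and convex; a quadric, so deg p = 2.
2. Symmetries: it's symmetric under z → −z, forcing even powers of z; it's symmetric under y → −y, forcing even powers of y; the x ↦ −x reflection is a symmetry, so x appears only in even powers.
3. Against the integer gridlines: among the integer gridlines, it crosses the z-axis at z ∈ {-1, 1}; among the integer gridlines, it crosses the y-axis at y ∈ {-1, 1}.
4. Fitting integer coefficients to these (and the overall shape) gives p.

x^2 + 2*y^2 + 2*z^2 - 2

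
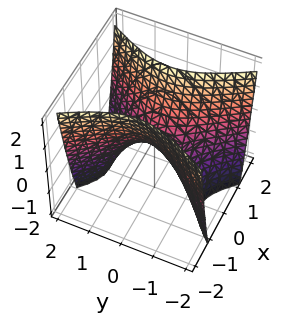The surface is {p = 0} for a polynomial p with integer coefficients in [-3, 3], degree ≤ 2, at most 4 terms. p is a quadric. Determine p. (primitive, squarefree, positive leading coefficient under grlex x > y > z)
2*x^2 - y^2 - z

(a) The degree is 2 — a hyperbolic paraboloid; a quadric.
(b) Symmetries: it's symmetric under y → −y, forcing even powers of y; the x ↦ −x reflection is a symmetry, so x appears only in even powers.
(c) Against the integer gridlines: one z-axis crossing is at z = 0; one y-axis crossing is at y = 0; it meets the x-axis at x = 0 (among the integer gridlines).
(d) Matching integer coefficients to the picture gives p.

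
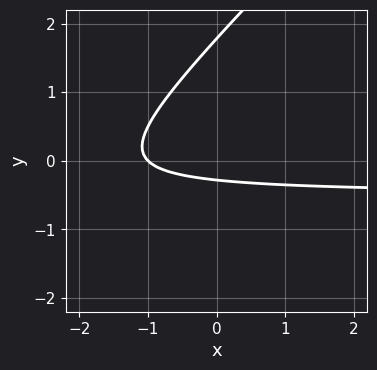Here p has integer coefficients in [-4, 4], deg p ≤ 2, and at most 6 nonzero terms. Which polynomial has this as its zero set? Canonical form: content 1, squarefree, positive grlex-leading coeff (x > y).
2*x*y - 2*y^2 + x + 3*y + 1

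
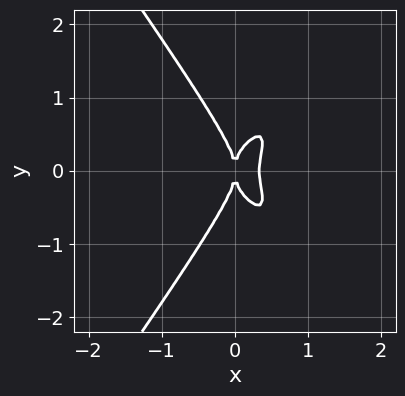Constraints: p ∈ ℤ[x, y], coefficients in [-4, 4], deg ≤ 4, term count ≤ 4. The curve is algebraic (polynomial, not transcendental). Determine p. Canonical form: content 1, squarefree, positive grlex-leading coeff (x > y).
1. deg p = 4. No degree-3 curve has this shape.
2. Symmetries: it's symmetric under y → −y, forcing even powers of y.
3. Checking where it meets the axes: it crosses the y-axis at the gridline y = 0; it meets the x-axis at x = 0 (among the integer gridlines).
4. These observations pin down the coefficients.

2*x^2*y^2 - y^4 - 3*x^3 + x^2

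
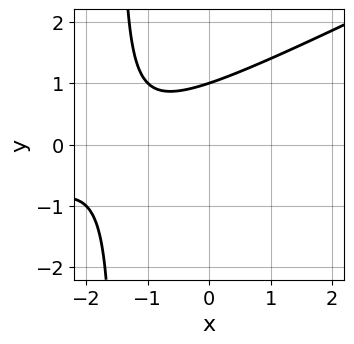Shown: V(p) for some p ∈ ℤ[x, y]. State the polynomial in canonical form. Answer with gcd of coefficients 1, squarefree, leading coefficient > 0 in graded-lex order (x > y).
x^2 - 2*x*y + 3*x - 3*y + 3

First, degree: no degree-1 curve has this shape, so deg p = 2.
Then, checking where it meets the axes: it misses every integer gridline on the x-axis; it crosses the y-axis at the gridline y = 1.
Finally, these observations pin down the coefficients.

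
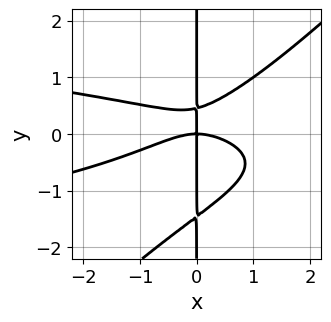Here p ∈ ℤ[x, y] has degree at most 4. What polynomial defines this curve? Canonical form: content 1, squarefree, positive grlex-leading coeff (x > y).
1. deg p = 4. No degree-3 curve has this shape.
2. Against the integer gridlines: the visible y-axis segment lies entirely on the curve; it meets the x-axis at x = 0 (among the integer gridlines).
3. Solving for integer coefficients yields p as stated.

3*x^2*y^2 - 3*x*y^3 + x^3 - 3*x*y^2 + 2*x*y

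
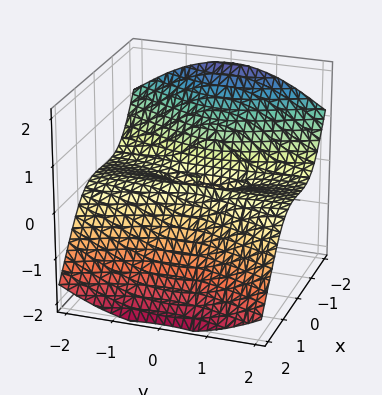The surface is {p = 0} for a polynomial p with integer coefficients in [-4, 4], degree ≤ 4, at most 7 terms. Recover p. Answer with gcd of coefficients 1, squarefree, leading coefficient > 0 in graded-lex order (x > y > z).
(a) Degree: the shape is more complex than any degree-2 surface, so deg p = 3.
(b) From the visible intercepts: the visible y-axis segment lies entirely on the surface; one z-axis crossing is at z = 0; the x-axis gridline crossings are at x ∈ {-1, 0}.
(c) Fitting integer coefficients to these (and the overall shape) gives p.

3*x^3 + 3*y^2*z + 3*z^3 + 3*x^2 - z^2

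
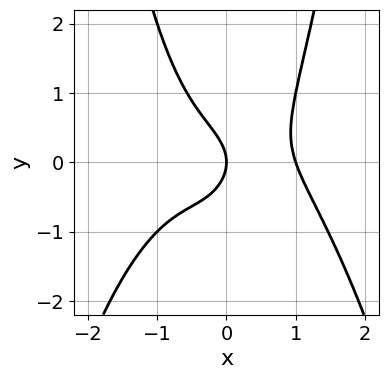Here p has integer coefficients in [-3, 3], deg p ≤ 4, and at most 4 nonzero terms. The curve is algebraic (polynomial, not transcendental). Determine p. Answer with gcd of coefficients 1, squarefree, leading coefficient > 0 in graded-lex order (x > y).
1. deg p = 4.
2. Reading off the gridlines: the x-axis gridline crossings are at x ∈ {0, 1}; it crosses the y-axis at the gridline y = 0.
3. Fitting integer coefficients to these (and the overall shape) gives p.

x^4 + x^2*y - y^2 - x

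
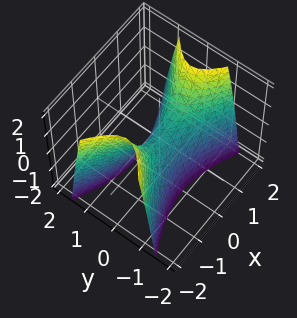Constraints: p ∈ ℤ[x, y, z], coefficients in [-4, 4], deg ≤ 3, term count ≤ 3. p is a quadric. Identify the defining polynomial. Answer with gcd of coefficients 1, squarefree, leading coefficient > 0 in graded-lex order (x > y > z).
x^2 - 3*y^2 - z

First, deg p = 2.
Then, symmetries: the y ↦ −y reflection is a symmetry, so y appears only in even powers; the x ↦ −x reflection is a symmetry, so x appears only in even powers.
Next, reading off the gridlines: it crosses the x-axis at the gridline x = 0; it crosses the z-axis at the gridline z = 0.
Finally, putting this together gives p.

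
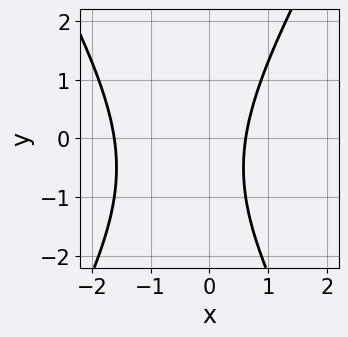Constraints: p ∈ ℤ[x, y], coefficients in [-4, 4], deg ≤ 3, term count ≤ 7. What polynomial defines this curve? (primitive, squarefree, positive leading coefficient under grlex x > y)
1. The degree is 2 — the shape is more complex than any degree-1 curve.
2. From the axis intercepts and sections: the curve avoids every integer y-axis point in the box.
3. These observations pin down the coefficients.

3*x^2 - y^2 + 3*x - y - 3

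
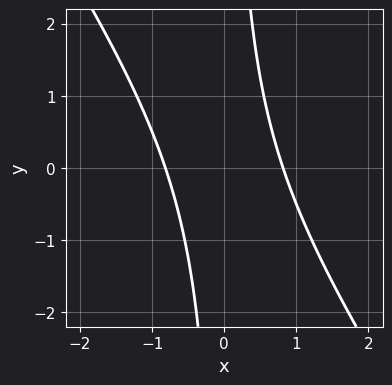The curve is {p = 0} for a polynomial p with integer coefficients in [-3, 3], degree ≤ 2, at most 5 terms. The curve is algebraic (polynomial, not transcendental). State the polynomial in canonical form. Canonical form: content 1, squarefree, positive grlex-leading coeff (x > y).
(a) Degree: a generic line meets the curve in up to 2 points, so deg p = 2.
(b) From the visible intercepts: the curve avoids every integer y-axis point in the box.
(c) Together with the visible shape, these determine p as stated.

3*x^2 + 2*x*y - 2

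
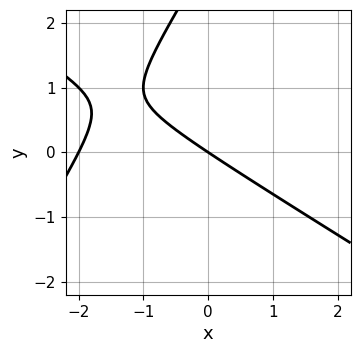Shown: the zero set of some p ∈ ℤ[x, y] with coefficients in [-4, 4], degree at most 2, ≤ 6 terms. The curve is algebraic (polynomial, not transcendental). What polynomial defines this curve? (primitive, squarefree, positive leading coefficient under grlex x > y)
1. Degree: no degree-1 curve has this shape, so deg p = 2.
2. Against the integer gridlines: the x-axis gridline crossings are at x ∈ {-2, 0}; it meets the y-axis at y = 0 (among the integer gridlines).
3. These observations pin down the coefficients.

x^2 + x*y - y^2 + 2*x + 3*y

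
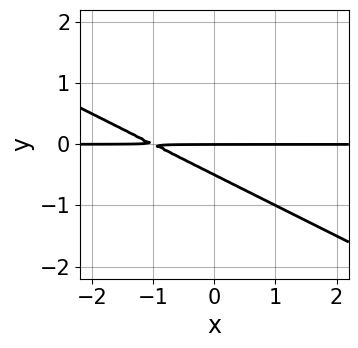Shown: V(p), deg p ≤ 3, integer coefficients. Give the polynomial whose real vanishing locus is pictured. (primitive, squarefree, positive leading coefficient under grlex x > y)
x*y + 2*y^2 + y

1. deg p = 2. No degree-1 curve has this shape.
2. From the visible intercepts: one y-axis crossing is at y = 0; every point of the x-axis in the box is on the curve.
3. The integer polynomial consistent with all of this is the stated p.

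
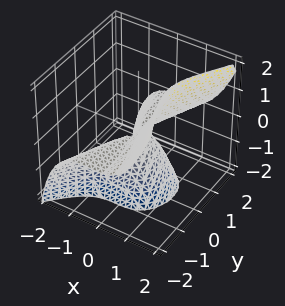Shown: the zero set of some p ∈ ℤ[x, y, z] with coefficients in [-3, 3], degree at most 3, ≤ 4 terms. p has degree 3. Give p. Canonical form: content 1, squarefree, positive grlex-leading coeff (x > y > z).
First, degree: a generic line meets the surface in up to 3 points, so deg p = 3.
Then, observable constraints: it meets the x-axis at x = 0 (among the integer gridlines); every point of the y-axis in the box is on the surface; it meets the z-axis at z = 0 (among the integer gridlines).
Finally, together with the visible shape, these determine p as stated.

3*x^3 - x^2*y - 2*y^2*z - z^2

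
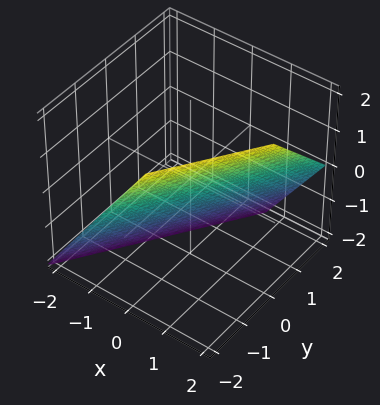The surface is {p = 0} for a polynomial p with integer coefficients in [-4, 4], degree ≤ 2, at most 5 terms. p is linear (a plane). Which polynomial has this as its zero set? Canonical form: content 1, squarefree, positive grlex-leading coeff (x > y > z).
deg p = 1.
From the visible intercepts: one z-axis crossing is at z = -1; one y-axis crossing is at y = -1.
Together with the visible shape, these determine p as stated.

3*x - 2*y - 2*z - 2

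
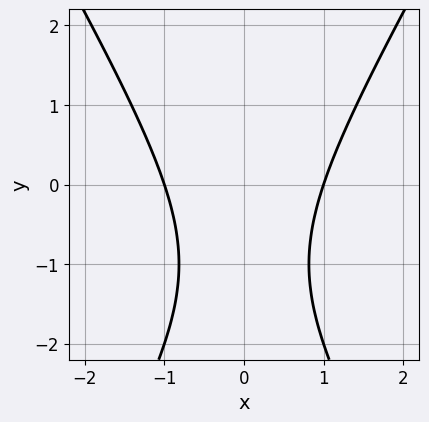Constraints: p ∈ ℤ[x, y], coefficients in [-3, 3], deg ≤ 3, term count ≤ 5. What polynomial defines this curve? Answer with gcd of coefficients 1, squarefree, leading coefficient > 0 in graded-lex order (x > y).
3*x^2 - y^2 - 2*y - 3

deg p = 2. No degree-1 curve has this shape.
Symmetries: the x ↦ −x reflection is a symmetry, so x appears only in even powers.
Checking where it meets the axes: the curve avoids every integer y-axis point in the box; the x-axis gridline crossings are at x ∈ {-1, 1}.
Putting this together gives p.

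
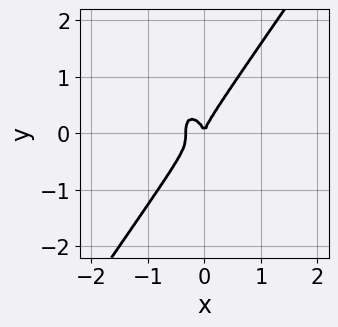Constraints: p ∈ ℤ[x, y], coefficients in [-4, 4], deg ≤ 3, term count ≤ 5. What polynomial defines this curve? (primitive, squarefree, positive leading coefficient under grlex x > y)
3*x^3 - y^3 + x^2

(a) Degree: the shape is more complex than any degree-2 curve, so deg p = 3.
(b) Against the integer gridlines: one x-axis crossing is at x = 0; one y-axis crossing is at y = 0.
(c) Assembling these constraints gives the stated polynomial.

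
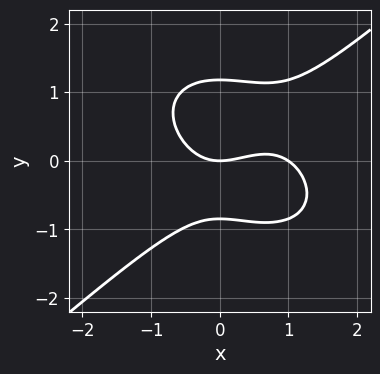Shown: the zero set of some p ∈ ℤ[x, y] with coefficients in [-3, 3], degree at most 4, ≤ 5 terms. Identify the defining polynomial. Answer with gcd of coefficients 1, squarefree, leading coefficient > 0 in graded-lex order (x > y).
1. Degree: no degree-2 curve has this shape, so deg p = 3.
2. From the axis intercepts and sections: among the integer gridlines, it crosses the x-axis at x ∈ {0, 1}; it crosses the y-axis at the gridline y = 0.
3. These observations pin down the coefficients.

2*x^3 - 3*y^3 - 2*x^2 + y^2 + 3*y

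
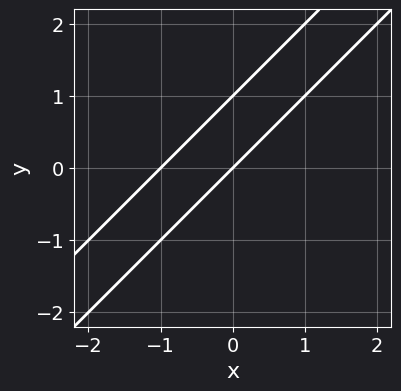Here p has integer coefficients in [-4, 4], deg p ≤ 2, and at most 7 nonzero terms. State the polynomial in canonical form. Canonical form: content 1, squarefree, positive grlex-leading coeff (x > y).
1. Degree: a generic line meets the curve in up to 2 points, so deg p = 2.
2. Checking where it meets the axes: the y-axis gridline crossings are at y ∈ {0, 1}; among the integer gridlines, it crosses the x-axis at x ∈ {-1, 0}.
3. Putting this together gives p.

x^2 - 2*x*y + y^2 + x - y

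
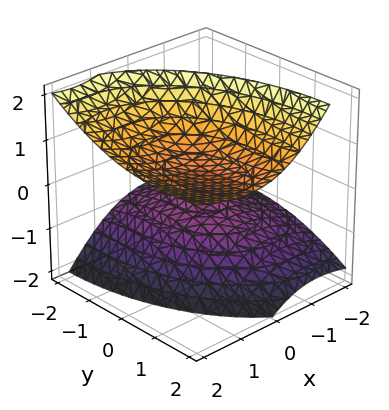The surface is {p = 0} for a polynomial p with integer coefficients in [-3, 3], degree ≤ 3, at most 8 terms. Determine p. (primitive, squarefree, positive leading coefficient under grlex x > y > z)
1. The picture has 2 separate pieces. Treating them together as one polynomial.
2. The degree is 2 — the shape is more complex than any degree-1 surface.
3. From the axis intercepts and sections: the surface avoids every integer y-axis point in the box; the surface avoids every integer x-axis point in the box.
4. Together with the visible shape, these determine p as stated.

2*x^2 - 3*x*z + y^2 - 2*y*z - 3*z^2 + 2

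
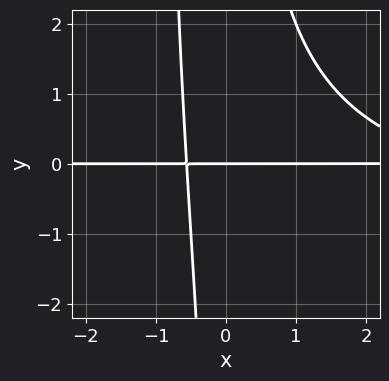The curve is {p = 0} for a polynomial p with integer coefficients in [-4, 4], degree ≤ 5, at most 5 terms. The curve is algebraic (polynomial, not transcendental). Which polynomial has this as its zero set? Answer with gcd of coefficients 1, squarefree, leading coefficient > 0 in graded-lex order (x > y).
First, deg p = 4. A generic line meets the curve in up to 4 points.
Next, checking where it meets the axes: it meets the y-axis at y = 0 (among the integer gridlines); every point of the x-axis in the box is on the curve.
Finally, fitting integer coefficients to these (and the overall shape) gives p.

x^2*y^2 + x^2*y + x*y^2 - 3*x*y - 2*y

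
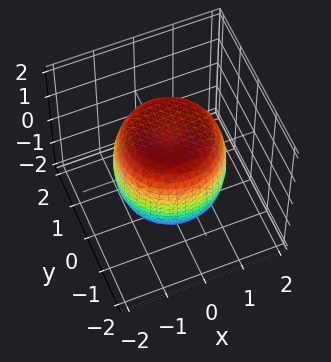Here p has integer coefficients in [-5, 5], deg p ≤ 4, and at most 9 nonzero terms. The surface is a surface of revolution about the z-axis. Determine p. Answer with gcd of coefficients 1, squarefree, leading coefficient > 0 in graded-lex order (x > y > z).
2*x^4 + 4*x^2*y^2 + 2*y^4 - 2*x^2 - 2*y^2 + 2*z^2 - 3

The degree is 4 — a generic line meets the surface in up to 4 points.
Symmetries: the surface is invariant under rotation about z: p = q(x² + y², z).
Against the integer gridlines: a circular section at z = 0 has radius between 1 and 2.
Putting this together gives p.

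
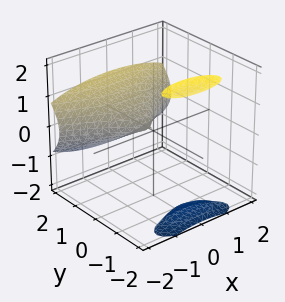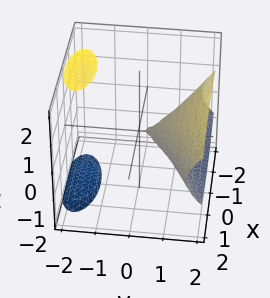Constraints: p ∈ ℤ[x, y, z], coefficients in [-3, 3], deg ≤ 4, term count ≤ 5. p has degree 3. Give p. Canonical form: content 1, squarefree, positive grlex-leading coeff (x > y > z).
y^3 - 2*y*z^2 - x^2 - 2*z^2

(a) I count 3 distinct pieces.
(b) Degree: the shape is more complex than any degree-2 surface, so deg p = 3.
(c) Against the integer gridlines: it meets the z-axis at z = 0 (among the integer gridlines); it meets the y-axis at y = 0 (among the integer gridlines); one x-axis crossing is at x = 0.
(d) Fitting integer coefficients to these (and the overall shape) gives p.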